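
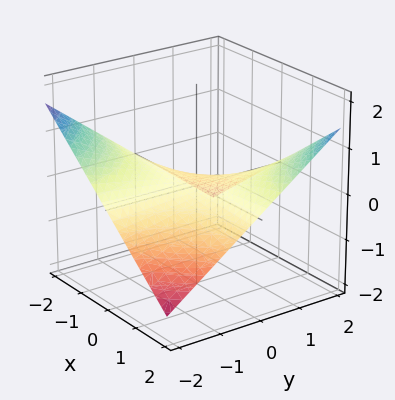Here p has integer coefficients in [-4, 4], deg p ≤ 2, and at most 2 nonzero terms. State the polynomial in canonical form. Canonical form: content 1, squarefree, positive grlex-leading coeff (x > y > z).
(a) The degree is 2 — a saddle surface; a quadric.
(b) From the visible intercepts: one z-axis crossing is at z = 0; every point of the y-axis in the box is on the surface; the visible x-axis segment lies entirely on the surface.
(c) Putting this together gives p.

x*y - 3*z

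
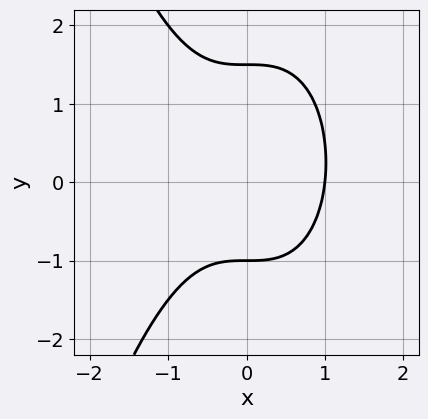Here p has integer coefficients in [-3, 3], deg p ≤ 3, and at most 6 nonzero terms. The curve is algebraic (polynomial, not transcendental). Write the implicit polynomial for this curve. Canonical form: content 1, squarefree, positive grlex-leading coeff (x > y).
1. The degree is 3 — no degree-2 curve has this shape.
2. Observable constraints: it crosses the x-axis at the gridline x = 1; it meets the y-axis at y = -1 (among the integer gridlines).
3. Putting this together gives p.

3*x^3 + 2*y^2 - y - 3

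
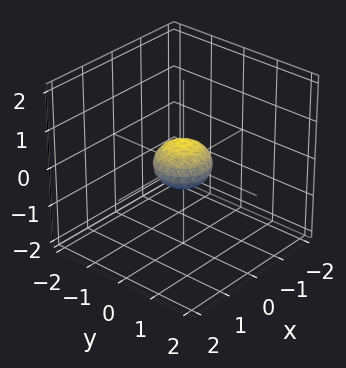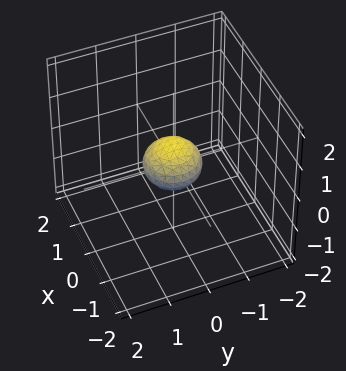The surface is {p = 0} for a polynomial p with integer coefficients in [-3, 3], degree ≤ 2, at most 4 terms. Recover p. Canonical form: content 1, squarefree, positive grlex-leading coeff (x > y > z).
(a) Degree: a closed, bounded, convex surface; a quadric, so deg p = 2.
(b) Symmetry: the z-axis is an axis of rotation, so x and y enter only as x² + y²; it's symmetric under z → −z, forcing even powers of z.
(c) From the visible intercepts: a circular section at z = 0 has radius between 0 and 1.
(d) These observations pin down the coefficients.

2*x^2 + 2*y^2 + 3*z^2 - 1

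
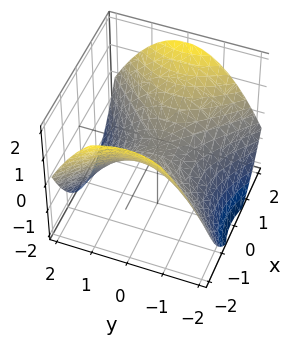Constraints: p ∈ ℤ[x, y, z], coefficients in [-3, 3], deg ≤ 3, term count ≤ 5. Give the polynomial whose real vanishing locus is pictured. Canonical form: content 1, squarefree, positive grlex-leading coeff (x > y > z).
x^2 - y^2 - 2*z

The degree is 2 — a hyperbolic paraboloid; a quadric.
Symmetries: the x ↦ −x reflection is a symmetry, so x appears only in even powers; the y ↦ −y reflection is a symmetry, so y appears only in even powers.
From the visible intercepts: one x-axis crossing is at x = 0; it meets the y-axis at y = 0 (among the integer gridlines); it crosses the z-axis at the gridline z = 0.
Fitting integer coefficients to these (and the overall shape) gives p.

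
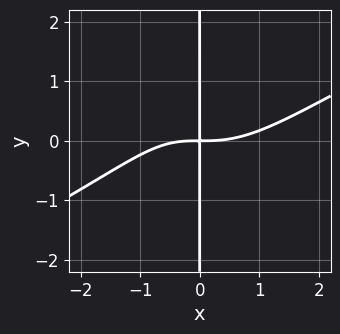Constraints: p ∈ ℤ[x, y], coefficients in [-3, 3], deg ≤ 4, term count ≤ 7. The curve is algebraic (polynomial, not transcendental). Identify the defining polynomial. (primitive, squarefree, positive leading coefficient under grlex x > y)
x^4 - 2*x^3*y - x^2*y + x*y^2 - 3*x*y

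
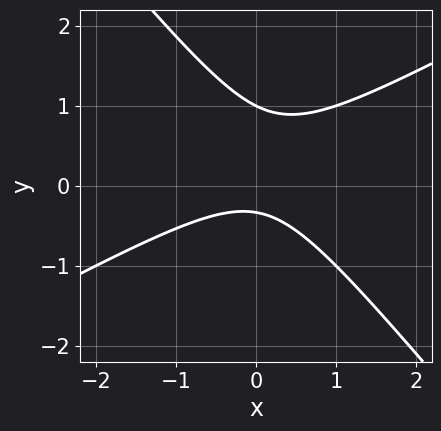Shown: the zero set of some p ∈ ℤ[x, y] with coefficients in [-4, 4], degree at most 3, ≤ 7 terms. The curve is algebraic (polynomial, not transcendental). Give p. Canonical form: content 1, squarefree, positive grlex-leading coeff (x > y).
Degree: no degree-1 curve has this shape, so deg p = 2.
From the visible intercepts: one y-axis crossing is at y = 1; no x-intercept at any integer in the box.
Solving for integer coefficients yields p as stated.

2*x^2 - 2*x*y - 3*y^2 + 2*y + 1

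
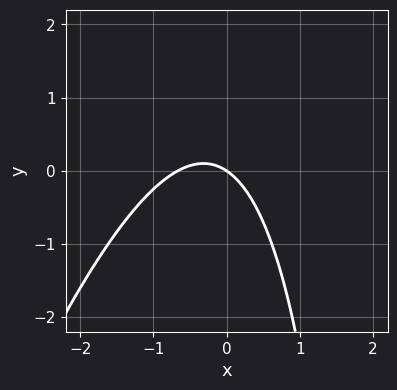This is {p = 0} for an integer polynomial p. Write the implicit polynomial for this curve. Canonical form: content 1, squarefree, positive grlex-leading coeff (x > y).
First, degree: a generic line meets the curve in up to 2 points, so deg p = 2.
Then, observable constraints: it crosses the x-axis at the gridline x = 0; one y-axis crossing is at y = 0.
Finally, putting this together gives p.

3*x^2 - x*y + 2*x + 3*y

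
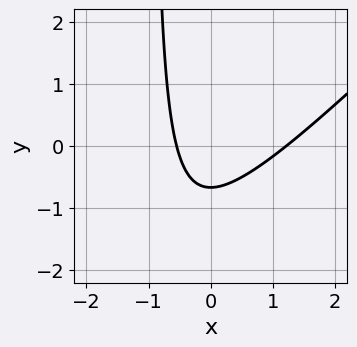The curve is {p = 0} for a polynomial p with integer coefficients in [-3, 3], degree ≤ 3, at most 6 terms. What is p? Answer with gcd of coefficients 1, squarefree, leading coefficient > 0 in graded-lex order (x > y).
1. deg p = 2. A generic line meets the curve in up to 2 points.
2. The integer polynomial consistent with all of this is the stated p.

3*x^2 - 3*x*y - 2*x - 3*y - 2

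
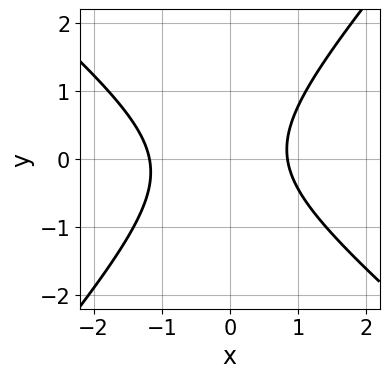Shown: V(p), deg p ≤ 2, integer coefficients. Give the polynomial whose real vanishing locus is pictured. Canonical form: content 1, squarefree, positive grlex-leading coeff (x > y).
3*x^2 + x*y - 3*y^2 + x - 3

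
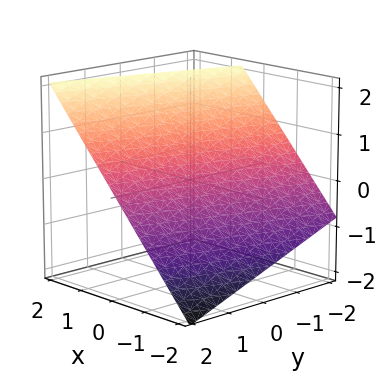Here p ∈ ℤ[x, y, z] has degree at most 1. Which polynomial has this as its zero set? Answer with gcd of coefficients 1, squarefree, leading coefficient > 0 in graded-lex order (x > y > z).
First, degree: the surface is flat (a plane), so deg p = 1.
Next, reading off the gridlines: it meets the y-axis at y = 2 (among the integer gridlines).
Finally, fitting integer coefficients to these (and the overall shape) gives p.

3*x - y - 3*z + 2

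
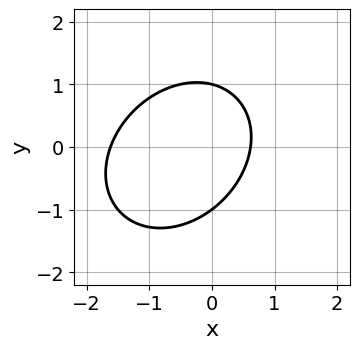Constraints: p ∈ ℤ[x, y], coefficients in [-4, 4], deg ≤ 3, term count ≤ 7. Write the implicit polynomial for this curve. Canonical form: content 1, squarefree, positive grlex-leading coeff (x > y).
1. The degree is 2 — the shape is more complex than any degree-1 curve.
2. Checking where it meets the axes: among the integer gridlines, it crosses the y-axis at y ∈ {-1, 1}.
3. Matching integer coefficients to the picture gives p.

2*x^2 - x*y + 2*y^2 + 2*x - 2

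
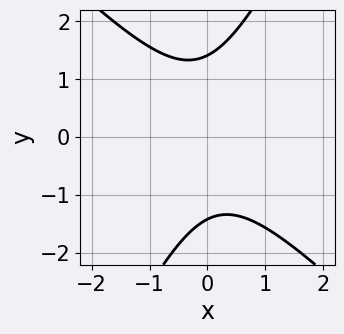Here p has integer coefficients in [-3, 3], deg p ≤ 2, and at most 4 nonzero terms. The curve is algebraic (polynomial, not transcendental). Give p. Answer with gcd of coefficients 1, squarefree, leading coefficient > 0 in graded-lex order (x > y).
2*x^2 + x*y - y^2 + 2

(a) Degree: no degree-1 curve has this shape, so deg p = 2.
(b) Observable constraints: no x-intercept at any integer in the box.
(c) Putting this together gives p.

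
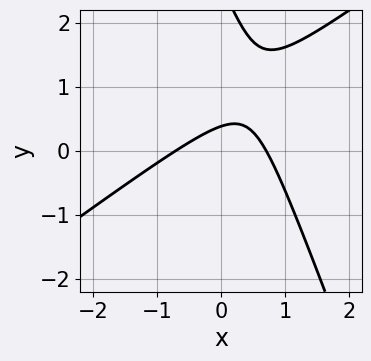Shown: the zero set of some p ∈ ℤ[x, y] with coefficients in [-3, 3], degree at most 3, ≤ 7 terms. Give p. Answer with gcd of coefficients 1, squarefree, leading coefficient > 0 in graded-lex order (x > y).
(a) The degree is 2 — no degree-1 curve has this shape.
(b) Solving for integer coefficients yields p as stated.

2*x^2 - 2*x*y - y^2 + 3*y - 1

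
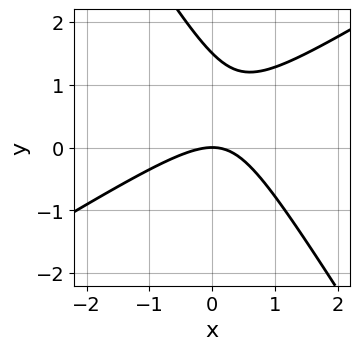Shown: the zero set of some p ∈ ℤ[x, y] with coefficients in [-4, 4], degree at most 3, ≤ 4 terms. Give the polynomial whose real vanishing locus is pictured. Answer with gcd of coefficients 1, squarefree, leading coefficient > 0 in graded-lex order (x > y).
1. Degree: a generic line meets the curve in up to 2 points, so deg p = 2.
2. Against the integer gridlines: one y-axis crossing is at y = 0; one x-axis crossing is at x = 0.
3. The integer polynomial consistent with all of this is the stated p.

2*x^2 - 2*x*y - 2*y^2 + 3*y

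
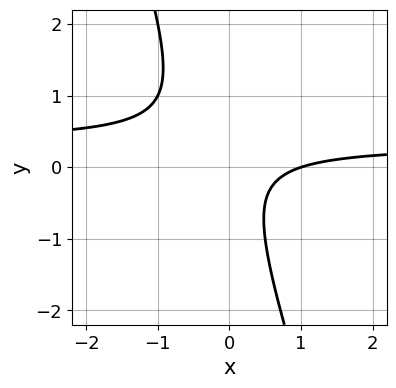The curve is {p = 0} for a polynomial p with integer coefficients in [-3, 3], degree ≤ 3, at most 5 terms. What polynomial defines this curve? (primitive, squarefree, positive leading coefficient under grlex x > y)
deg p = 2. A generic line meets the curve in up to 2 points.
Observable constraints: it crosses the x-axis at the gridline x = 1; it misses every integer gridline on the y-axis.
Solving for integer coefficients yields p as stated.

3*x*y + y^2 - x + 1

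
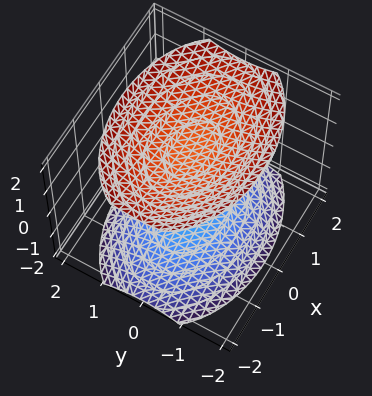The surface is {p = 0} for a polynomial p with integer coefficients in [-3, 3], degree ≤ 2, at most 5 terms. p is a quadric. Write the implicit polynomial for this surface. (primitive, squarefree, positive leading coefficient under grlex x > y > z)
I count 2 distinct pieces. Treating them together as one polynomial.
Degree: two separate bowl-shaped sheets opening away from each other; a quadric, so deg p = 2.
Symmetries: the x ↦ −x reflection is a symmetry, so x appears only in even powers; the y ↦ −y reflection is a symmetry, so y appears only in even powers; it's symmetric under z → −z, forcing even powers of z.
Reading off the gridlines: no x-intercept at any integer in the box; it misses every integer gridline on the y-axis.
Together with the visible shape, these determine p as stated.

x^2 + 2*y^2 - 2*z^2 + 3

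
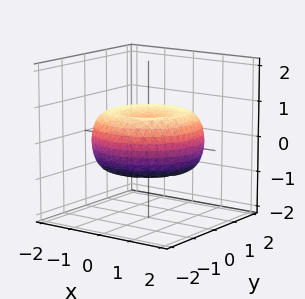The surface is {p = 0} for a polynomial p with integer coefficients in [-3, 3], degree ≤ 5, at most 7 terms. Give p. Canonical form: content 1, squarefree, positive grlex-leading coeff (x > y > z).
First, the degree is 4 — no degree-3 surface has this shape.
Then, symmetries: rotational symmetry about the z-axis ⇒ p depends on x, y only through x² + y².
Then, observable constraints: a circular section at z = 0 has radius between 1 and 2.
Finally, solving for integer coefficients yields p as stated.

x^4 + 2*x^2*y^2 + y^4 - 2*x^2 - 2*y^2 + 3*z^2 - 1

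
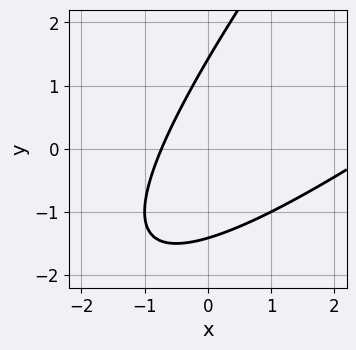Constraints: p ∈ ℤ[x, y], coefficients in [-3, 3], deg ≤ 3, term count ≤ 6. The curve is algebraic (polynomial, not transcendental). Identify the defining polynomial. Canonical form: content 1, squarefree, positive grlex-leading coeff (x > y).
First, the degree is 2 — the shape is more complex than any degree-1 curve.
Finally, the integer polynomial consistent with all of this is the stated p.

x^2 - 2*x*y + y^2 - 2*x - 2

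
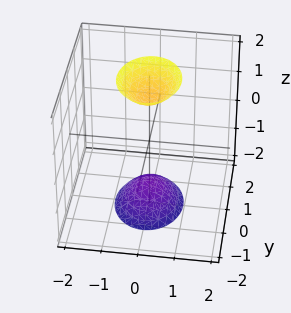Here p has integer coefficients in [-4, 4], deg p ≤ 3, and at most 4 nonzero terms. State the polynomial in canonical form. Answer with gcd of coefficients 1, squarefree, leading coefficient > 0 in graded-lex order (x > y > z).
3*x^2 + 2*y^2 - z^2 + 2

There are 2 components. Treating them together as one polynomial.
Degree: two sheets facing apart; a quadric, so deg p = 2.
Symmetries: the y ↦ −y reflection is a symmetry, so y appears only in even powers; it's symmetric under z → −z, forcing even powers of z; mirror symmetry x ↦ −x ⇒ only even powers of x.
From the visible intercepts: the surface avoids every integer y-axis point in the box; the surface avoids every integer x-axis point in the box.
Matching integer coefficients to the picture gives p.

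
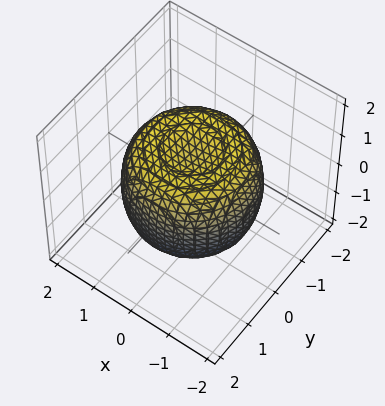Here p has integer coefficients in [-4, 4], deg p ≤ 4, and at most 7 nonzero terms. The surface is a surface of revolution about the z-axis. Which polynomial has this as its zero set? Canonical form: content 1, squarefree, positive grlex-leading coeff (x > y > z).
2*x^4 + 4*x^2*y^2 + 2*y^4 - 3*x^2 - 3*y^2 + 3*z^2 - 3

(a) The degree is 4 — the shape is more complex than any degree-3 surface.
(b) By symmetry, every cross-section ⟂ z is a circle, so x, y appear only via x² + y².
(c) From the visible intercepts: among the integer gridlines, it crosses the z-axis at z ∈ {-1, 1}; a circular section at z = -1 has radius between 1 and 2.
(d) Matching integer coefficients to the picture gives p.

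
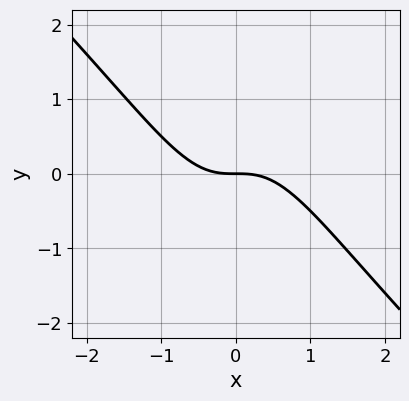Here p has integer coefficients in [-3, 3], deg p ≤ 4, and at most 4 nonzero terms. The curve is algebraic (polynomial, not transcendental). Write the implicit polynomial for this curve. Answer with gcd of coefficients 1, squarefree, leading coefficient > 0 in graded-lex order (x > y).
1. The degree is 3 — the shape is more complex than any degree-2 curve.
2. Reading off the gridlines: one y-axis crossing is at y = 0; it crosses the x-axis at the gridline x = 0.
3. Fitting integer coefficients to these (and the overall shape) gives p.

x^3 + x^2*y + y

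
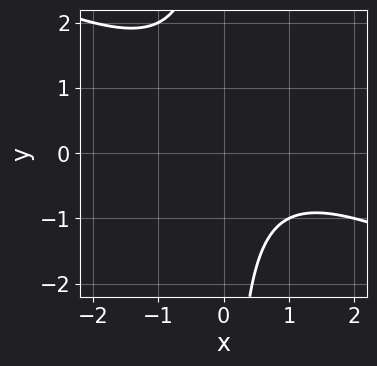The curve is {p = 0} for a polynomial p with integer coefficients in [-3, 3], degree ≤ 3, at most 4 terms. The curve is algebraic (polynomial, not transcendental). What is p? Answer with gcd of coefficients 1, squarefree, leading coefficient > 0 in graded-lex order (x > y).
x^2 + 2*x*y - x + 2

First, deg p = 2. No degree-1 curve has this shape.
Next, reading off the gridlines: no x-intercept at any integer in the box; no y-intercept at any integer in the box.
Finally, putting this together gives p.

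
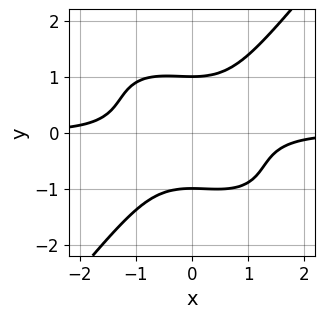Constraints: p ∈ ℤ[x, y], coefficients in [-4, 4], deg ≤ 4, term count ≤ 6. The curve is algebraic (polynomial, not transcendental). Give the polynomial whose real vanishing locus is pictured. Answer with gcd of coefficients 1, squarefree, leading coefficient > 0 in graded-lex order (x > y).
3*x^3*y + 2*x^2*y^2 - 3*y^4 + 3

1. The degree is 4 — the shape is more complex than any degree-3 curve.
2. Reading off the gridlines: it misses every integer gridline on the x-axis; among the integer gridlines, it crosses the y-axis at y ∈ {-1, 1}.
3. Together with the visible shape, these determine p as stated.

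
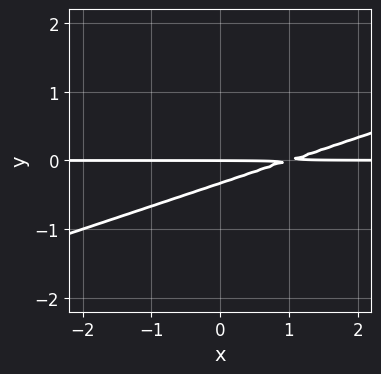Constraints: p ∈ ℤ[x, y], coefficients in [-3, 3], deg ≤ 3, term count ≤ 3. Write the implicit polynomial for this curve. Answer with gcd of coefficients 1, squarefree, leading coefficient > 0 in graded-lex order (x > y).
x*y - 3*y^2 - y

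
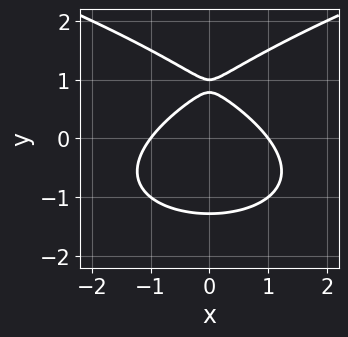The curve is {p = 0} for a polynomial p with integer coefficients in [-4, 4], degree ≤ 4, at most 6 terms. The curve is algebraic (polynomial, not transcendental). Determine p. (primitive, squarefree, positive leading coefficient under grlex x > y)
2*y^3 - 2*x^2 - y^2 - 3*y + 2

(a) Degree: a generic line meets the curve in up to 3 points, so deg p = 3.
(b) Symmetries: it's symmetric under x → −x, forcing even powers of x.
(c) Checking where it meets the axes: it meets the y-axis at y = 1 (among the integer gridlines); the x-axis gridline crossings are at x ∈ {-1, 1}.
(d) Fitting integer coefficients to these (and the overall shape) gives p.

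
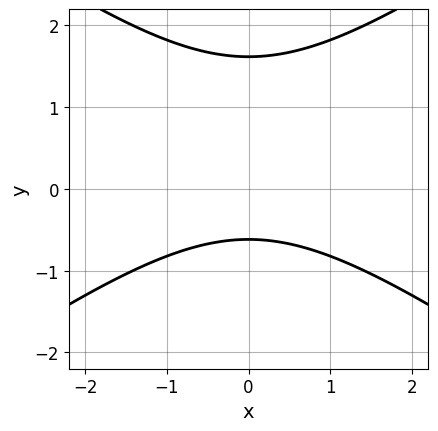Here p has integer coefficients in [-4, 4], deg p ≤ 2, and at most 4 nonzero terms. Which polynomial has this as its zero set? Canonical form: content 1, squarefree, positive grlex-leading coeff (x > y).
deg p = 2.
Symmetries: mirror symmetry x ↦ −x ⇒ only even powers of x.
From the visible intercepts: the curve avoids every integer x-axis point in the box.
The integer polynomial consistent with all of this is the stated p.

x^2 - 2*y^2 + 2*y + 2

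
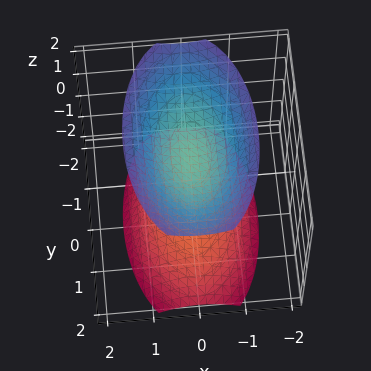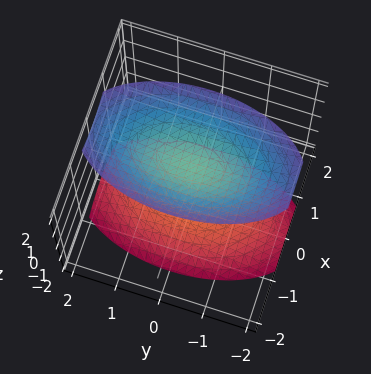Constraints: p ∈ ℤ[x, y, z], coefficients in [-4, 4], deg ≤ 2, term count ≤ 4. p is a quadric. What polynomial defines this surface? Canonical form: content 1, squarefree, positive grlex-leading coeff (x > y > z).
3*x^2 + y^2 - 2*z^2 + 3

First, the picture has 2 separate pieces.
Next, degree: two sheets facing apart; a quadric, so deg p = 2.
Then, symmetries: the x ↦ −x reflection is a symmetry, so x appears only in even powers; mirror symmetry z ↦ −z ⇒ only even powers of z; mirror symmetry y ↦ −y ⇒ only even powers of y.
Then, reading off the gridlines: the surface avoids every integer x-axis point in the box; no y-intercept at any integer in the box.
Finally, putting this together gives p.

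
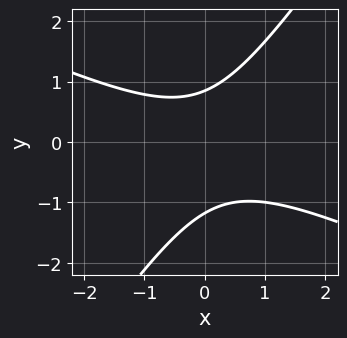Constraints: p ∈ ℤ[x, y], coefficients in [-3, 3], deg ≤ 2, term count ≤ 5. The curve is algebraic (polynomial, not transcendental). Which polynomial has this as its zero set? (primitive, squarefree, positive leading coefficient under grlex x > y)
Degree: the shape is more complex than any degree-1 curve, so deg p = 2.
From the visible intercepts: it misses every integer gridline on the x-axis.
Together with the visible shape, these determine p as stated.

2*x^2 + 3*x*y - 3*y^2 - y + 3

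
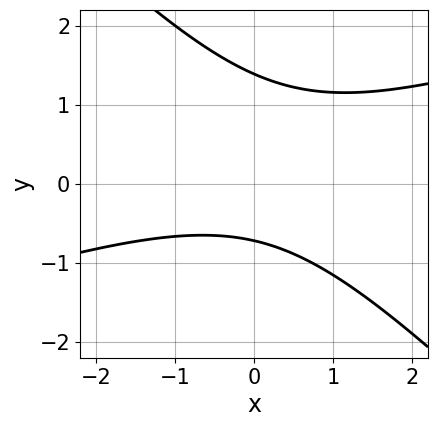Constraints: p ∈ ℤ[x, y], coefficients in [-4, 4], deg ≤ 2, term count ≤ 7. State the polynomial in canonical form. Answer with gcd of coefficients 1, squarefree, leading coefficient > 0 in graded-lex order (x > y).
x^2 - 2*x*y - 3*y^2 + 2*y + 3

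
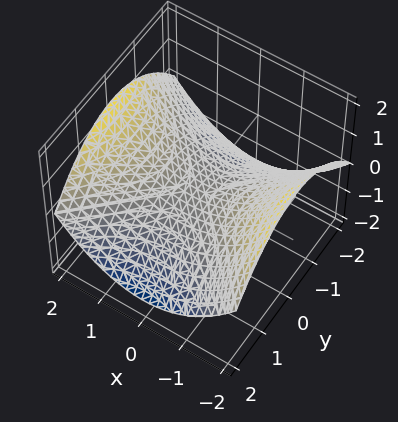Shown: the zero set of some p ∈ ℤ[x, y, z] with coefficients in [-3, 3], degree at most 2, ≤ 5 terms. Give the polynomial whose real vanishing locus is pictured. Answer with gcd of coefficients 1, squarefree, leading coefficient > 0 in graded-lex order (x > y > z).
x^2 - y^2 - 3*z

deg p = 2. A saddle surface; a quadric.
Symmetries: it's symmetric under y → −y, forcing even powers of y; the x ↦ −x reflection is a symmetry, so x appears only in even powers.
Against the integer gridlines: one x-axis crossing is at x = 0; it meets the z-axis at z = 0 (among the integer gridlines).
Putting this together gives p.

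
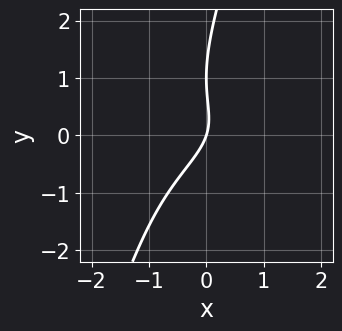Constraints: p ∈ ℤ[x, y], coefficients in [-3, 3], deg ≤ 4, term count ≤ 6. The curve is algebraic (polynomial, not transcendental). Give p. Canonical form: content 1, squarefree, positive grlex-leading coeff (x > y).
Degree: the shape is more complex than any degree-2 curve, so deg p = 3.
Against the integer gridlines: among the integer gridlines, it crosses the y-axis at y ∈ {0, 1}; it meets the x-axis at x = 0 (among the integer gridlines).
Putting this together gives p.

3*x*y^2 - y^3 + 2*y^2 + 3*x - y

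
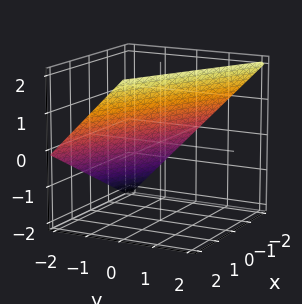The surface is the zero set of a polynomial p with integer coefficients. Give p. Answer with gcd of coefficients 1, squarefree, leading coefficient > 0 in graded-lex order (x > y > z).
The degree is 1 — the surface is flat (a plane).
From the axis intercepts and sections: it crosses the x-axis at the gridline x = -2; it meets the y-axis at y = -1 (among the integer gridlines); it crosses the z-axis at the gridline z = 1.
Matching integer coefficients to the picture gives p.

x + 2*y - 2*z + 2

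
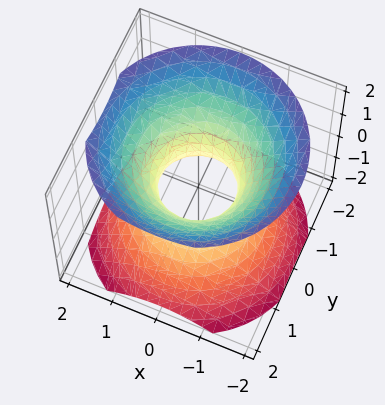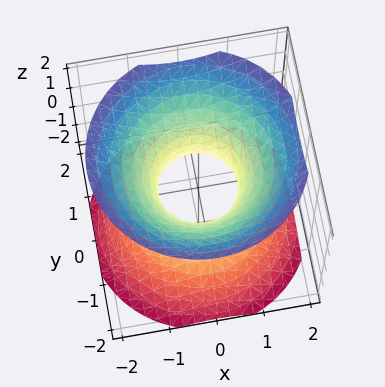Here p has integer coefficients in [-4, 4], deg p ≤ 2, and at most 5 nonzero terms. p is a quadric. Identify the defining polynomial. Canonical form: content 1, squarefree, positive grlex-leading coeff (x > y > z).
1. deg p = 2.
2. Symmetries: rotational symmetry about the z-axis ⇒ p depends on x, y only through x² + y²; the z ↦ −z reflection is a symmetry, so z appears only in even powers.
3. Checking where it meets the axes: a circular section at z = 0 has radius between 0 and 1; the surface avoids every integer z-axis point in the box.
4. Assembling these constraints gives the stated polynomial.

3*x^2 + 3*y^2 - 3*z^2 - 2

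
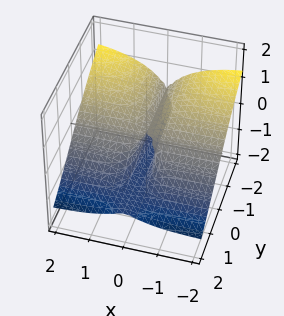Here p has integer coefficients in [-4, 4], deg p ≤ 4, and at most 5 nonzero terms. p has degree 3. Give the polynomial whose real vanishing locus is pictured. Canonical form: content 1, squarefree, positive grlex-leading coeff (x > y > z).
(a) deg p = 3. The shape is more complex than any degree-2 surface.
(b) Checking where it meets the axes: the visible y-axis segment lies entirely on the surface; it crosses the z-axis at the gridline z = -1; every point of the x-axis in the box is on the surface.
(c) Assembling these constraints gives the stated polynomial.

2*x^2*y + 3*x^2*z + z^3 + z^2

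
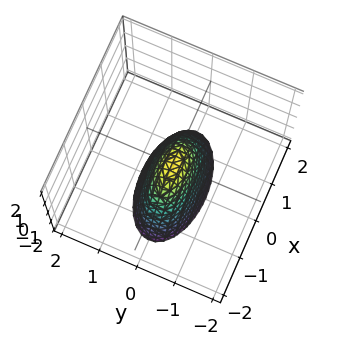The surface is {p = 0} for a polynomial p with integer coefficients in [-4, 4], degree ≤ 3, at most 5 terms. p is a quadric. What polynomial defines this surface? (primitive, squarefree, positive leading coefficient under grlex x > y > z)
deg p = 2. A paraboloid; a quadric.
Symmetries: mirror symmetry x ↦ −x ⇒ only even powers of x; mirror symmetry y ↦ −y ⇒ only even powers of y.
From the visible intercepts: one y-axis crossing is at y = 0; it crosses the x-axis at the gridline x = 0; one z-axis crossing is at z = 0.
Assembling these constraints gives the stated polynomial.

x^2 + 3*y^2 + z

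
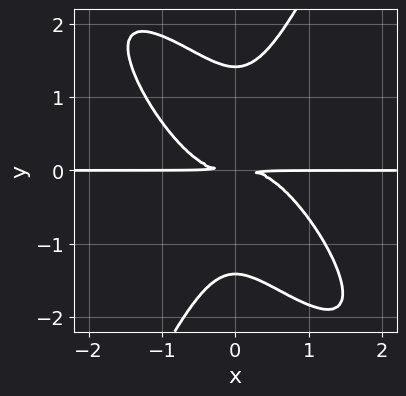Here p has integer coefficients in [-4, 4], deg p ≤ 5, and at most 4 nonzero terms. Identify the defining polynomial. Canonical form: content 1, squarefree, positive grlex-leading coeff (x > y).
1. The degree is 4 — a generic line meets the curve in up to 4 points.
2. Against the integer gridlines: the visible x-axis segment lies entirely on the curve.
3. Putting this together gives p.

3*x^3*y + 3*x^2*y^2 - y^4 + 2*y^2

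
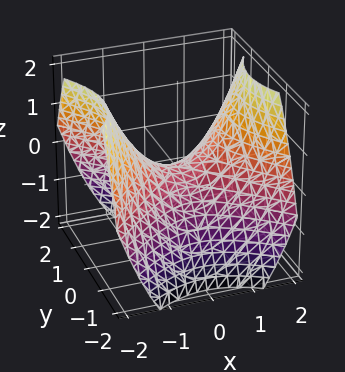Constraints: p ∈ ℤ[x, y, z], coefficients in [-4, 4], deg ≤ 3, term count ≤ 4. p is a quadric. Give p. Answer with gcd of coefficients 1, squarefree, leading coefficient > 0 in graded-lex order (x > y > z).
2*x^2 - 2*y^2 - 3*z

1. The degree is 2 — a hyperbolic paraboloid; a quadric.
2. Symmetries: it's symmetric under x → −x, forcing even powers of x; mirror symmetry y ↦ −y ⇒ only even powers of y.
3. Against the integer gridlines: it crosses the x-axis at the gridline x = 0; it meets the y-axis at y = 0 (among the integer gridlines).
4. Assembling these constraints gives the stated polynomial.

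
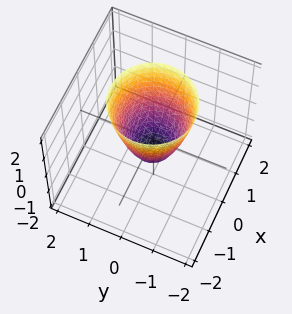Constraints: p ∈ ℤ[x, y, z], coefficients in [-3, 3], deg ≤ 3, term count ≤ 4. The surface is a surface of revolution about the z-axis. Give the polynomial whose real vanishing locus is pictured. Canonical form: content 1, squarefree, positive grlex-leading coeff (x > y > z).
2*x^2 + 2*y^2 - z - 1

(a) The degree is 2 — a generic line meets the surface in up to 2 points.
(b) Symmetries: every cross-section ⟂ z is a circle, so x, y appear only via x² + y².
(c) Reading off the gridlines: a circular section at z = 2 has radius between 1 and 2; one z-axis crossing is at z = -1.
(d) The integer polynomial consistent with all of this is the stated p.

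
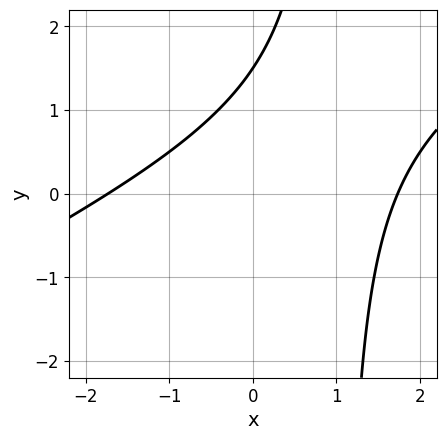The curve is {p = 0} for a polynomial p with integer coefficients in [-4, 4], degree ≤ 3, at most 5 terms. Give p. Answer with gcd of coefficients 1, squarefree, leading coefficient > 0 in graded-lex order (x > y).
x^2 - 2*x*y + 2*y - 3

Degree: no degree-1 curve has this shape, so deg p = 2.
Solving for integer coefficients yields p as stated.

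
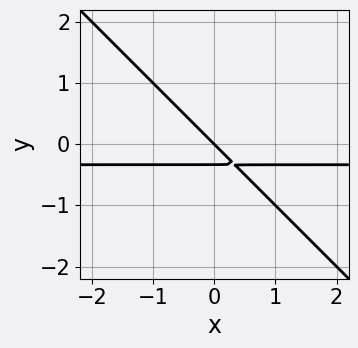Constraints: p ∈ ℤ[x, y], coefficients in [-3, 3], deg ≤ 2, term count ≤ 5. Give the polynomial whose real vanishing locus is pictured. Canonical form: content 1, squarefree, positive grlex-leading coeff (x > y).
3*x*y + 3*y^2 + x + y

1. deg p = 2.
2. From the visible intercepts: one x-axis crossing is at x = 0; it crosses the y-axis at the gridline y = 0.
3. Assembling these constraints gives the stated polynomial.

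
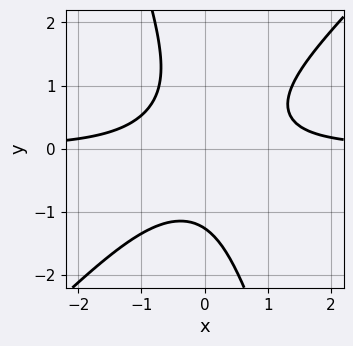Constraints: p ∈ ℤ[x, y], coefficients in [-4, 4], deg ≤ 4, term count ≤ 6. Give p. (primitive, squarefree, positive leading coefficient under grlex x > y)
3*x^2*y - 2*x*y^2 - y^3 - 2

(a) deg p = 3. A generic line meets the curve in up to 3 points.
(b) Checking where it meets the axes: the curve avoids every integer x-axis point in the box.
(c) Together with the visible shape, these determine p as stated.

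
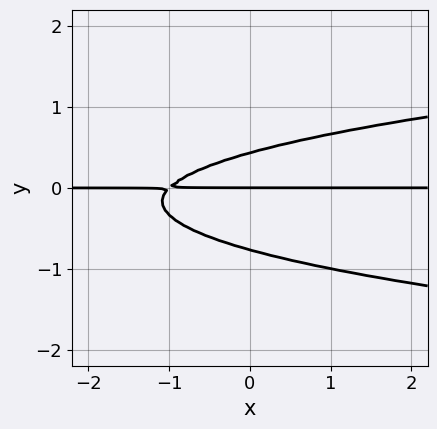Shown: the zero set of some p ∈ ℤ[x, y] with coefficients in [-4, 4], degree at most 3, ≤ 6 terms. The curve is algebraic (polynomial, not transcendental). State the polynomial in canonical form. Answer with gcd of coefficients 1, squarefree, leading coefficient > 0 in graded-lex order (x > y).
Degree: a generic line meets the curve in up to 3 points, so deg p = 3.
From the visible intercepts: it meets the y-axis at y = 0 (among the integer gridlines); the visible x-axis segment lies entirely on the curve.
Fitting integer coefficients to these (and the overall shape) gives p.

3*y^3 - x*y + y^2 - y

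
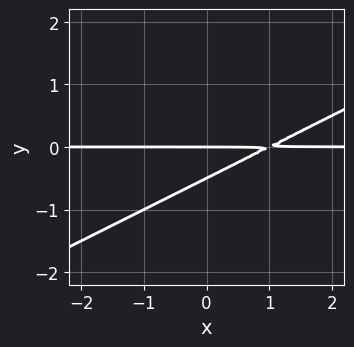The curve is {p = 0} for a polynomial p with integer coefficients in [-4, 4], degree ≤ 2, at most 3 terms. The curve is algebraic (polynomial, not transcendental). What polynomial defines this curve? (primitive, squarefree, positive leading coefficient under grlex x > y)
x*y - 2*y^2 - y

1. The degree is 2 — no degree-1 curve has this shape.
2. Against the integer gridlines: every point of the x-axis in the box is on the curve; one y-axis crossing is at y = 0.
3. These observations pin down the coefficients.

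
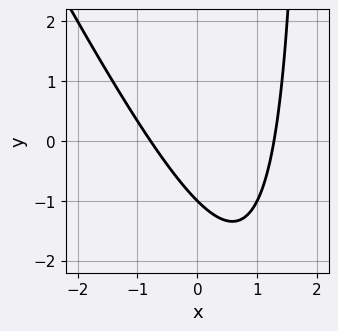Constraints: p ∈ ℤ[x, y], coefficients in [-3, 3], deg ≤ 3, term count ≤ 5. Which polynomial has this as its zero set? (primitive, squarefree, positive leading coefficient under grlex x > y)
1. The degree is 2 — a generic line meets the curve in up to 2 points.
2. From the visible intercepts: it meets the y-axis at y = -1 (among the integer gridlines).
3. Putting this together gives p.

2*x^2 + x*y - x - 2*y - 2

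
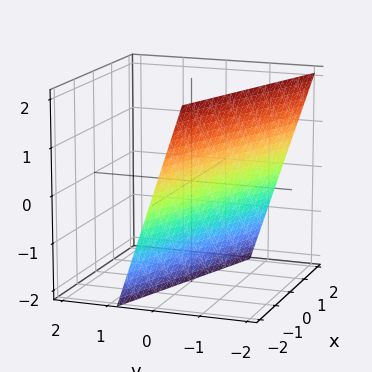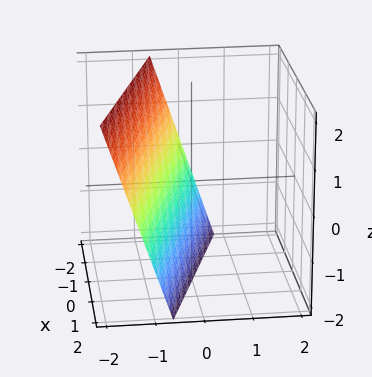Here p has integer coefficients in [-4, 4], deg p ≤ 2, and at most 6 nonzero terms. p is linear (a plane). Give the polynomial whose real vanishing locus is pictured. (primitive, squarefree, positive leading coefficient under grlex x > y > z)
1. Degree: the surface is flat (a plane), so deg p = 1.
2. Against the integer gridlines: it meets the x-axis at x = -2 (among the integer gridlines); it meets the z-axis at z = -2 (among the integer gridlines).
3. Matching integer coefficients to the picture gives p.

x + 3*y + z + 2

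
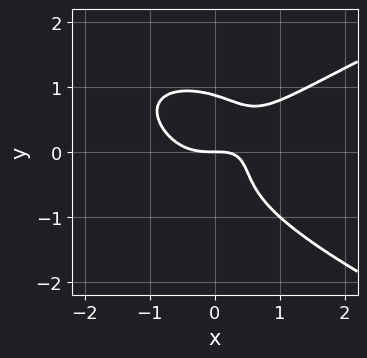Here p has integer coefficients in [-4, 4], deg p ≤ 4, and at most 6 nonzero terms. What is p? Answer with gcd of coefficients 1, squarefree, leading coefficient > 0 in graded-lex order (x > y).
(a) deg p = 4.
(b) From the axis intercepts and sections: it meets the x-axis at x = 0 (among the integer gridlines); it meets the y-axis at y = 0 (among the integer gridlines).
(c) Together with the visible shape, these determine p as stated.

3*y^4 - 2*x^3 + x^2*y + 2*x*y - 2*y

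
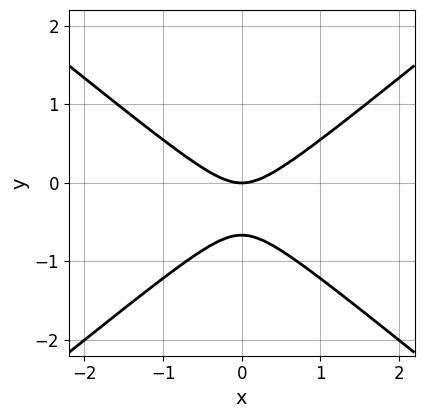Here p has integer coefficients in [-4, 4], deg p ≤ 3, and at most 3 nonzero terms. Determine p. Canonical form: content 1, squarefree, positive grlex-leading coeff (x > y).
The degree is 2 — the shape is more complex than any degree-1 curve.
Symmetries: the x ↦ −x reflection is a symmetry, so x appears only in even powers.
Reading off the gridlines: it meets the y-axis at y = 0 (among the integer gridlines); it meets the x-axis at x = 0 (among the integer gridlines).
The integer polynomial consistent with all of this is the stated p.

2*x^2 - 3*y^2 - 2*y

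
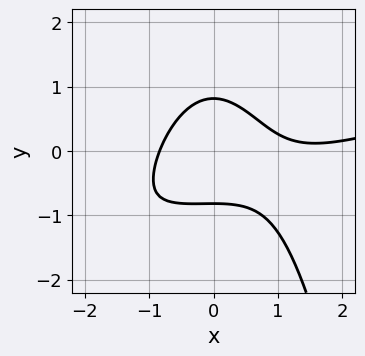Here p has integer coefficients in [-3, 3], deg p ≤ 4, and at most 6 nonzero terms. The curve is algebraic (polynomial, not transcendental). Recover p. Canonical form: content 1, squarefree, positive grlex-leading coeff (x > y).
x^3 - 3*x^2*y - 2*x^2 - 3*y^2 + 2

deg p = 3.
Solving for integer coefficients yields p as stated.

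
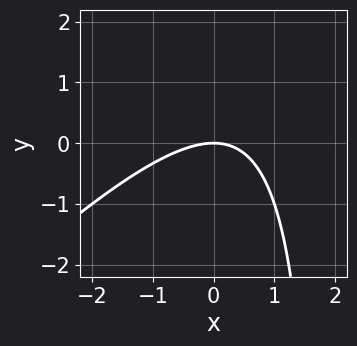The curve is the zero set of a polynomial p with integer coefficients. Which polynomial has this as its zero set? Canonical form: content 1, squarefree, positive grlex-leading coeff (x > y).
x^2 - x*y + 2*y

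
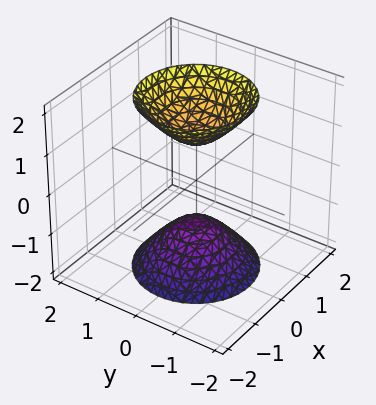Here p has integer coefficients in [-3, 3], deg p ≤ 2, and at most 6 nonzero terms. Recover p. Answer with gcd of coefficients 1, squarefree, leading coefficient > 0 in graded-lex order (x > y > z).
2*x^2 + 2*y^2 - z^2 + 1

1. There are 2 components. They look like related sheets of one shape, so recover p as a whole.
2. Degree: the shape is more complex than any degree-1 surface, so deg p = 2.
3. By symmetry, the z-axis is an axis of rotation, so x and y enter only as x² + y².
4. From the axis intercepts and sections: a circular section at z = 2 has radius between 1 and 2; the z-axis gridline crossings are at z ∈ {-1, 1}; the surface avoids every integer y-axis point in the box; it misses every integer gridline on the x-axis.
5. Putting this together gives p.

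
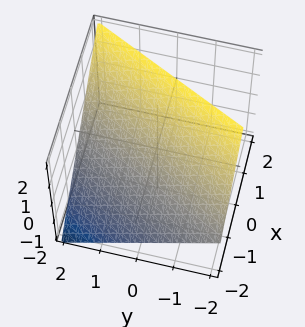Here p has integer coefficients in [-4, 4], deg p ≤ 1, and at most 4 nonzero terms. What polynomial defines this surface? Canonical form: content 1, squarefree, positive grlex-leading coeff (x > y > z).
2*x - y - 2*z + 2

1. deg p = 1.
2. From the visible intercepts: it crosses the z-axis at the gridline z = 1; it crosses the x-axis at the gridline x = -1.
3. Assembling these constraints gives the stated polynomial.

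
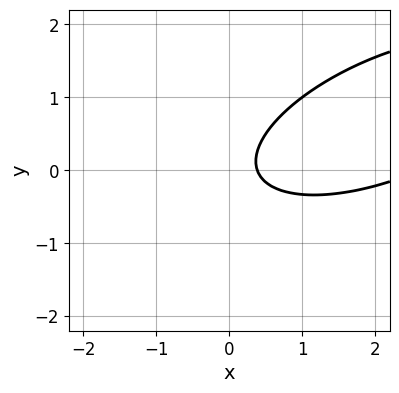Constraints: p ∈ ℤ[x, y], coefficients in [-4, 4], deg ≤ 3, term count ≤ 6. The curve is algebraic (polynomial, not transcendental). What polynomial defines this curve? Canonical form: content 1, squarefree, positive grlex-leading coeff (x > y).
x^2 - 2*x*y + 3*y^2 - 3*x + 1

1. Degree: no degree-1 curve has this shape, so deg p = 2.
2. From the axis intercepts and sections: no y-intercept at any integer in the box.
3. Fitting integer coefficients to these (and the overall shape) gives p.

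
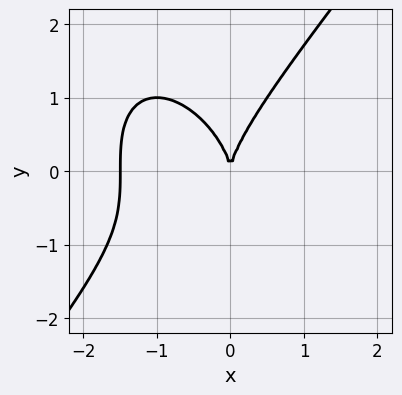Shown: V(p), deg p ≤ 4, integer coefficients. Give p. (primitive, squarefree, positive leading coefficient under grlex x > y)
Degree: the shape is more complex than any degree-2 curve, so deg p = 3.
From the axis intercepts and sections: it crosses the x-axis at the gridline x = 0; one y-axis crossing is at y = 0.
Putting this together gives p.

2*x^3 - y^3 + 3*x^2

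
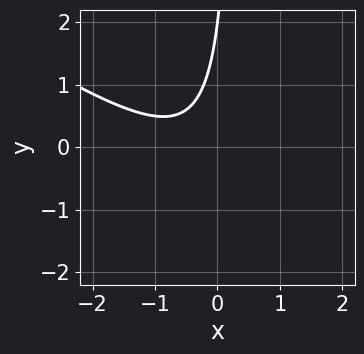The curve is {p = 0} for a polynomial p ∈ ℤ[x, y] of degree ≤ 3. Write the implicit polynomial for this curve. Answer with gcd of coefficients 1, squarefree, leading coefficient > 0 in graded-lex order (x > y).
First, degree: the shape is more complex than any degree-1 curve, so deg p = 2.
Next, checking where it meets the axes: the curve avoids every integer x-axis point in the box; it crosses the y-axis at the gridline y = 2.
Finally, fitting integer coefficients to these (and the overall shape) gives p.

2*x^2 + 3*x*y + 2*x - y + 2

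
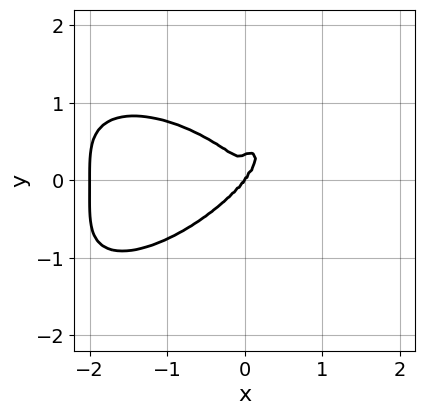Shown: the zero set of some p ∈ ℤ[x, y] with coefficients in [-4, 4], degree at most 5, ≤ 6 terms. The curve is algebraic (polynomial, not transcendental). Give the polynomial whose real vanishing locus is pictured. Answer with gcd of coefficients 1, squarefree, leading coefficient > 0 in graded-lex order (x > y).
x^4 - x*y^3 + 3*y^4 + 2*x^3 - y^3

First, deg p = 4.
Next, from the visible intercepts: it meets the y-axis at y = 0 (among the integer gridlines); the x-axis gridline crossings are at x ∈ {-2, 0}.
Finally, assembling these constraints gives the stated polynomial.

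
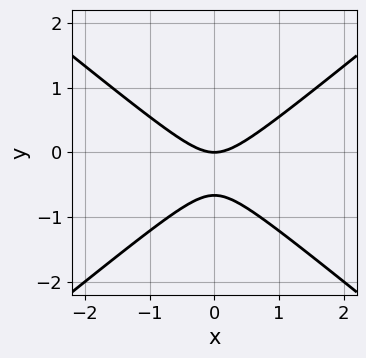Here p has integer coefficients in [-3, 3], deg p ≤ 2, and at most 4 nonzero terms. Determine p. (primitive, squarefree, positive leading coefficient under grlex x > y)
First, the degree is 2 — the shape is more complex than any degree-1 curve.
Then, symmetries: the x ↦ −x reflection is a symmetry, so x appears only in even powers.
Then, against the integer gridlines: it meets the y-axis at y = 0 (among the integer gridlines); one x-axis crossing is at x = 0.
Finally, fitting integer coefficients to these (and the overall shape) gives p.

2*x^2 - 3*y^2 - 2*y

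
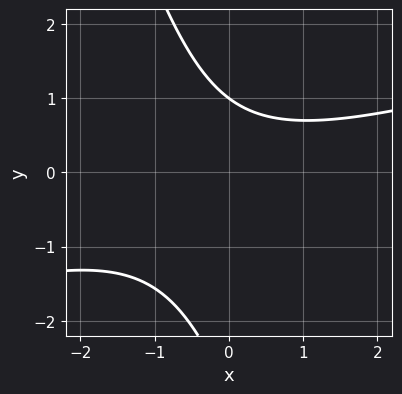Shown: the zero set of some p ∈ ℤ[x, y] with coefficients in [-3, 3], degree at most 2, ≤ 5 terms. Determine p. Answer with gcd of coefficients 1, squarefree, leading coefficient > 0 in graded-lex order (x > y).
x^2 - 3*x*y - y^2 - 2*y + 3

1. Degree: the shape is more complex than any degree-1 curve, so deg p = 2.
2. From the axis intercepts and sections: it meets the y-axis at y = 1 (among the integer gridlines); the curve avoids every integer x-axis point in the box.
3. The integer polynomial consistent with all of this is the stated p.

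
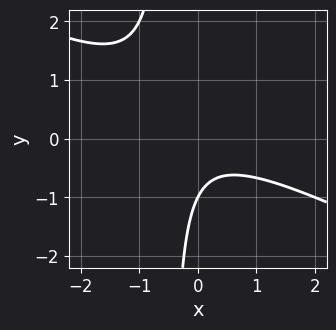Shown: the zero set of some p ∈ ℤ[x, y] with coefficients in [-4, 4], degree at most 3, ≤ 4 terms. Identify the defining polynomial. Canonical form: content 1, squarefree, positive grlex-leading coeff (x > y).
x^2 + 2*x*y + y + 1

First, deg p = 2. The shape is more complex than any degree-1 curve.
Next, against the integer gridlines: it meets the y-axis at y = -1 (among the integer gridlines); it misses every integer gridline on the x-axis.
Finally, these observations pin down the coefficients.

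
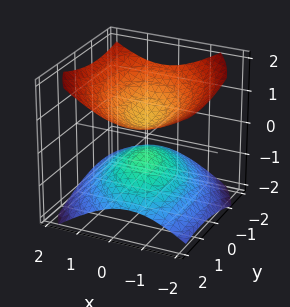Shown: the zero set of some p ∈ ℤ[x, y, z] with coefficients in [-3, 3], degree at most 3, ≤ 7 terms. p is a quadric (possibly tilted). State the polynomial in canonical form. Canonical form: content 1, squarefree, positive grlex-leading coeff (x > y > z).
The picture has 2 separate pieces.
deg p = 2.
Observable constraints: it misses every integer gridline on the y-axis; it misses every integer gridline on the x-axis.
Solving for integer coefficients yields p as stated.

2*x^2 + x*y + y^2 - 3*z^2 + 1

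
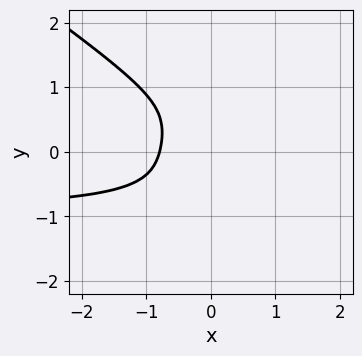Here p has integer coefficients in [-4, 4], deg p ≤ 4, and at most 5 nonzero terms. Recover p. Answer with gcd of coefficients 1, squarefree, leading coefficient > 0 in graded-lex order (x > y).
2*x^3*y + 2*x^2*y^2 + 2*y^4 + 2*x^3 + 1

Degree: a generic line meets the curve in up to 4 points, so deg p = 4.
Observable constraints: it misses every integer gridline on the y-axis.
Solving for integer coefficients yields p as stated.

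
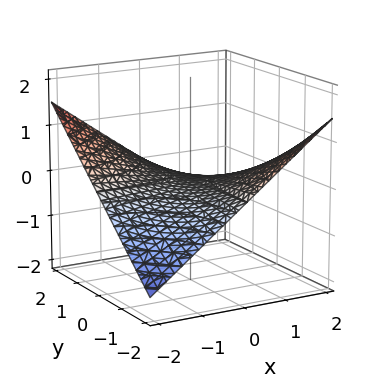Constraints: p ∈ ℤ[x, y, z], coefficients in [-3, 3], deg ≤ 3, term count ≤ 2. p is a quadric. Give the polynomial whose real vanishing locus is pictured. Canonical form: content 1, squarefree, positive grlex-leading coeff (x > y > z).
x*y + 3*z

First, degree: a saddle surface; a quadric, so deg p = 2.
Next, reading off the gridlines: every point of the y-axis in the box is on the surface; one z-axis crossing is at z = 0; every point of the x-axis in the box is on the surface.
Finally, fitting integer coefficients to these (and the overall shape) gives p.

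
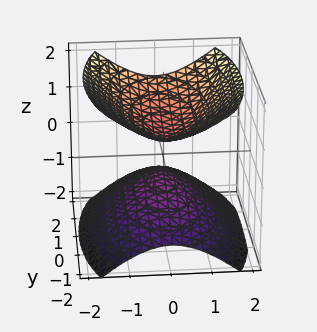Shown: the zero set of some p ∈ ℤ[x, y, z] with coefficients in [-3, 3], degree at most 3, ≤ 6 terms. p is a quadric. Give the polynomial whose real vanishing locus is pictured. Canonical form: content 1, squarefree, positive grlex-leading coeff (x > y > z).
First, there are 2 components.
Then, deg p = 2.
Then, symmetries: it's symmetric under z → −z, forcing even powers of z; it's symmetric under y → −y, forcing even powers of y; the x ↦ −x reflection is a symmetry, so x appears only in even powers.
Then, against the integer gridlines: the surface avoids every integer y-axis point in the box; no x-intercept at any integer in the box.
Finally, the integer polynomial consistent with all of this is the stated p.

3*x^2 + y^2 - 3*z^2 + 1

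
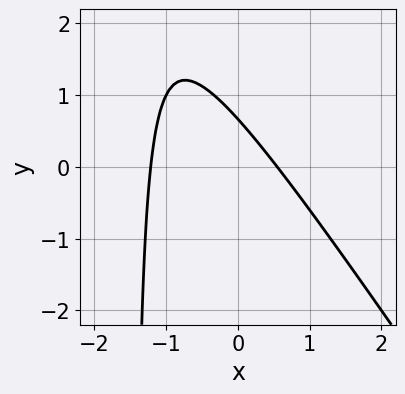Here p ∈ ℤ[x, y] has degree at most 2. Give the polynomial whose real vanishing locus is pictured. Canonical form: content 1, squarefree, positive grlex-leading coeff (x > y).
3*x^2 + 2*x*y + 2*x + 3*y - 2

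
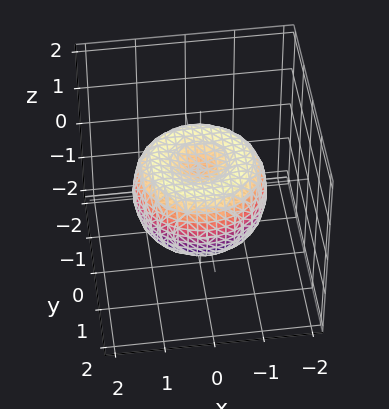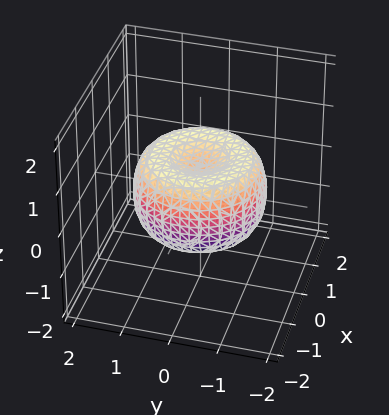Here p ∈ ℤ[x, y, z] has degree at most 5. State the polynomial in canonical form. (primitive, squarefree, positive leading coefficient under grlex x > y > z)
2*x^4 + 4*x^2*y^2 + 2*y^4 - 3*x^2 - 3*y^2 + 3*z^2 - 1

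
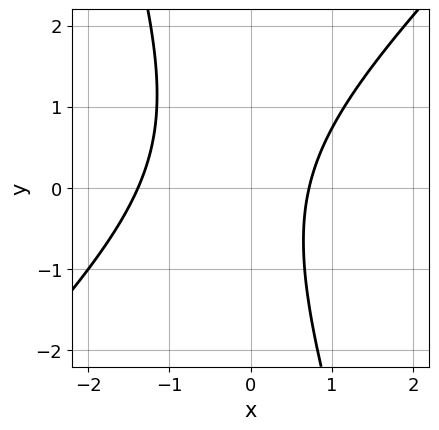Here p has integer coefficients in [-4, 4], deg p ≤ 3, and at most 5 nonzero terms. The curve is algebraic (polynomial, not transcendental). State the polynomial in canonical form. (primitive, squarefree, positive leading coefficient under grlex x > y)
The degree is 2 — the shape is more complex than any degree-1 curve.
From the axis intercepts and sections: no y-intercept at any integer in the box.
Fitting integer coefficients to these (and the overall shape) gives p.

3*x^2 - 2*x*y - y^2 + 2*x - 3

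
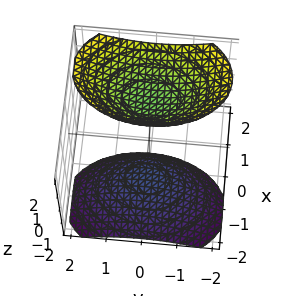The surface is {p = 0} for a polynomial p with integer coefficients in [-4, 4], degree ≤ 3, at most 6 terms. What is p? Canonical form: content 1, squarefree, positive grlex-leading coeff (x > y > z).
1. I count 2 distinct pieces. Treating them together as one polynomial.
2. The degree is 2 — a generic line meets the surface in up to 2 points.
3. Reading off the gridlines: it misses every integer gridline on the y-axis; it misses every integer gridline on the x-axis.
4. Solving for integer coefficients yields p as stated.

2*x^2 - 2*x*z + y^2 - z^2 + 2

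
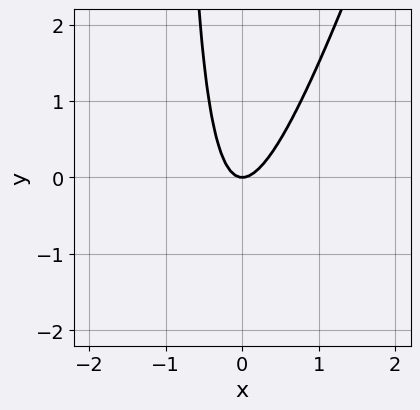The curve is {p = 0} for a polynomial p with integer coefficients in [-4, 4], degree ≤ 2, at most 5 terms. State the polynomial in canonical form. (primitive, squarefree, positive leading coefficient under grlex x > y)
(a) deg p = 2. A generic line meets the curve in up to 2 points.
(b) Against the integer gridlines: it crosses the y-axis at the gridline y = 0; it meets the x-axis at x = 0 (among the integer gridlines).
(c) Fitting integer coefficients to these (and the overall shape) gives p.

3*x^2 - x*y - y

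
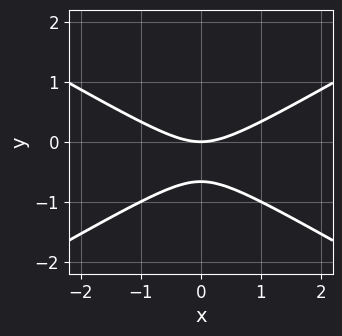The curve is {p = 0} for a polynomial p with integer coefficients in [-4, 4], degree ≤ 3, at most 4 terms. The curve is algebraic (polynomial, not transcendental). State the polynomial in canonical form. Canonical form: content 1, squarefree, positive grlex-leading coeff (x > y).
x^2 - 3*y^2 - 2*y

(a) deg p = 2.
(b) Symmetries: it's symmetric under x → −x, forcing even powers of x.
(c) Checking where it meets the axes: it crosses the x-axis at the gridline x = 0; it crosses the y-axis at the gridline y = 0.
(d) Assembling these constraints gives the stated polynomial.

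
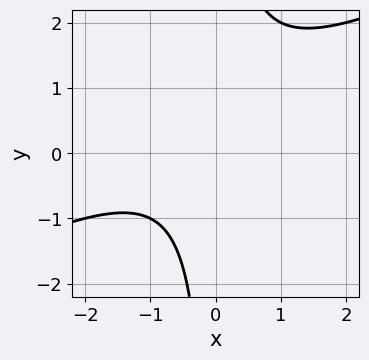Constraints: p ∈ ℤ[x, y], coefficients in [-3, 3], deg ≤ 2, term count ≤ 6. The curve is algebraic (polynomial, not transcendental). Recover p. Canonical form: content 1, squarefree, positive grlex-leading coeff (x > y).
x^2 - 2*x*y + x + 2

First, the degree is 2 — the shape is more complex than any degree-1 curve.
Then, checking where it meets the axes: no y-intercept at any integer in the box; the curve avoids every integer x-axis point in the box.
Finally, together with the visible shape, these determine p as stated.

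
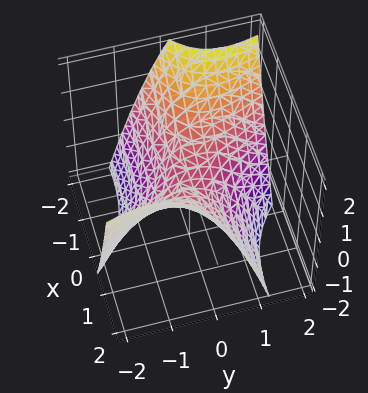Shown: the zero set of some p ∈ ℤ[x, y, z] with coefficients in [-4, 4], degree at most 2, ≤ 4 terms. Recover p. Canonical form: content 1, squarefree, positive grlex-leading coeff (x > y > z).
x^2 - 3*x*y - 2*y^2 - 3*z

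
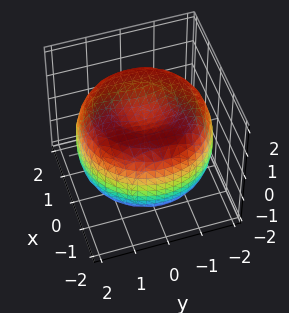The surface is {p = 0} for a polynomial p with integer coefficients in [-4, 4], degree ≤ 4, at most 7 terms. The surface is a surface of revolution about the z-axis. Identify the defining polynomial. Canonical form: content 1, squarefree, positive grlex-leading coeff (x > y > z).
x^4 + 2*x^2*y^2 + y^4 - 3*x^2 - 3*y^2 + 3*z^2 - 3

(a) deg p = 4. A generic line meets the surface in up to 4 points.
(b) Symmetries: rotational symmetry about the z-axis ⇒ p depends on x, y only through x² + y².
(c) Against the integer gridlines: the z-axis gridline crossings are at z ∈ {-1, 1}; a circular section at z = 0 has radius between 1 and 2.
(d) Matching integer coefficients to the picture gives p.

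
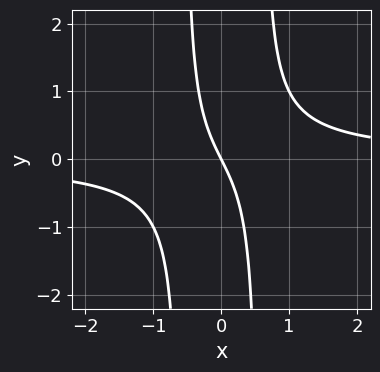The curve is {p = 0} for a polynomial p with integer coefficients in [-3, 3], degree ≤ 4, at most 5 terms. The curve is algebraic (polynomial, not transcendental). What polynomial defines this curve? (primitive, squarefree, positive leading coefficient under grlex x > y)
1. deg p = 3. No degree-2 curve has this shape.
2. Observable constraints: it crosses the y-axis at the gridline y = 0; it crosses the x-axis at the gridline x = 0.
3. Solving for integer coefficients yields p as stated.

3*x^2*y - 2*x - y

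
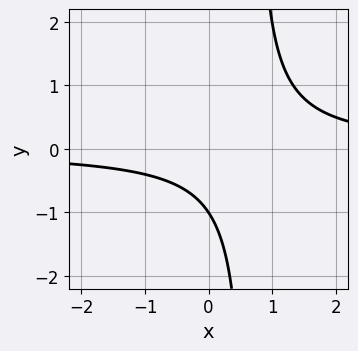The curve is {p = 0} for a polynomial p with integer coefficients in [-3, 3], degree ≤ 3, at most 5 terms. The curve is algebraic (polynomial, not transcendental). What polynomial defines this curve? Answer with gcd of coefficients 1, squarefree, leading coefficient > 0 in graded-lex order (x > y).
3*x*y - 2*y - 2

First, the degree is 2 — no degree-1 curve has this shape.
Then, against the integer gridlines: the curve avoids every integer x-axis point in the box; one y-axis crossing is at y = -1.
Finally, assembling these constraints gives the stated polynomial.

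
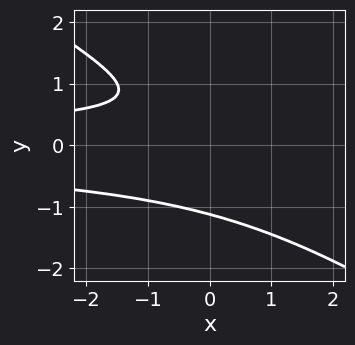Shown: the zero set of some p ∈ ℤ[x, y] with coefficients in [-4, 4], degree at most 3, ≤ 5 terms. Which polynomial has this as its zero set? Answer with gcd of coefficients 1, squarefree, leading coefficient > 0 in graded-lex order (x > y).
2*x*y^2 + 3*y^3 - 2*y + 2

1. The degree is 3 — no degree-2 curve has this shape.
2. Checking where it meets the axes: the curve avoids every integer x-axis point in the box.
3. Together with the visible shape, these determine p as stated.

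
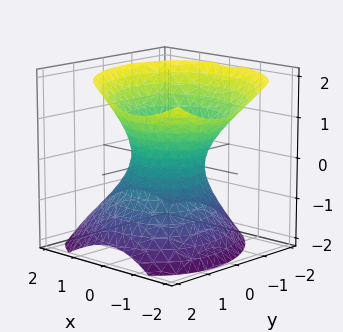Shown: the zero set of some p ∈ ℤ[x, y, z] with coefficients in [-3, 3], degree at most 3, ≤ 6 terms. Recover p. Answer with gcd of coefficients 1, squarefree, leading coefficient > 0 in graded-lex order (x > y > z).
2*x^2 + x*y + x*z + 2*y^2 - 2*z^2 - 2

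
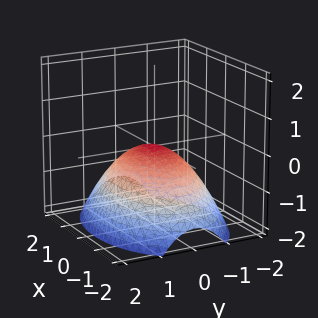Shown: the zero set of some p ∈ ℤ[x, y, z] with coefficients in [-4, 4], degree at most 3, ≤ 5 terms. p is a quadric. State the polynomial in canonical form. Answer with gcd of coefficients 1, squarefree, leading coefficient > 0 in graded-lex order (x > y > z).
deg p = 2. A single bowl opening along one axis; a quadric.
Symmetries: it's symmetric under y → −y, forcing even powers of y; mirror symmetry x ↦ −x ⇒ only even powers of x.
Reading off the gridlines: it crosses the y-axis at the gridline y = 0; it crosses the z-axis at the gridline z = 0; it meets the x-axis at x = 0 (among the integer gridlines).
Solving for integer coefficients yields p as stated.

x^2 + 2*y^2 + 3*z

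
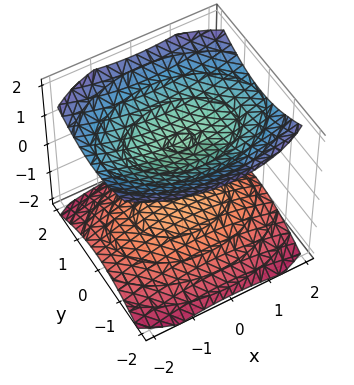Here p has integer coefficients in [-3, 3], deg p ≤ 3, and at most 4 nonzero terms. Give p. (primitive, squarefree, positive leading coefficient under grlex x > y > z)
x^2 + 2*y^2 - 3*z^2 + 3

First, the picture has 2 separate pieces.
Then, deg p = 2.
Next, symmetries: the y ↦ −y reflection is a symmetry, so y appears only in even powers; it's symmetric under x → −x, forcing even powers of x; mirror symmetry z ↦ −z ⇒ only even powers of z.
Then, checking where it meets the axes: it misses every integer gridline on the x-axis; the surface avoids every integer y-axis point in the box.
Finally, putting this together gives p.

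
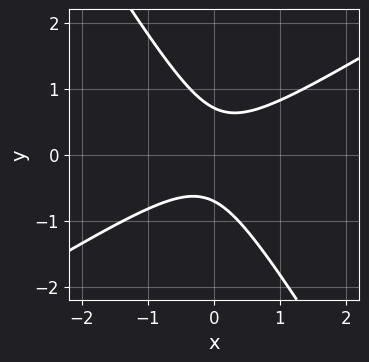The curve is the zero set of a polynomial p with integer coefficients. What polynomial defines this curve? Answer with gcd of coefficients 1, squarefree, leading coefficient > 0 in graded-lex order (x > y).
The degree is 2 — no degree-1 curve has this shape.
Reading off the gridlines: the curve avoids every integer x-axis point in the box.
Solving for integer coefficients yields p as stated.

2*x^2 - 2*x*y - 2*y^2 + 1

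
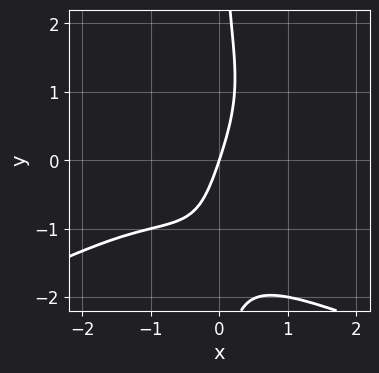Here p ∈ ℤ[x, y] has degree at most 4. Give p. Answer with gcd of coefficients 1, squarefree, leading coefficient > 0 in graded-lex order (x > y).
x*y^3 + x^3 + 2*x^2 + 3*x - y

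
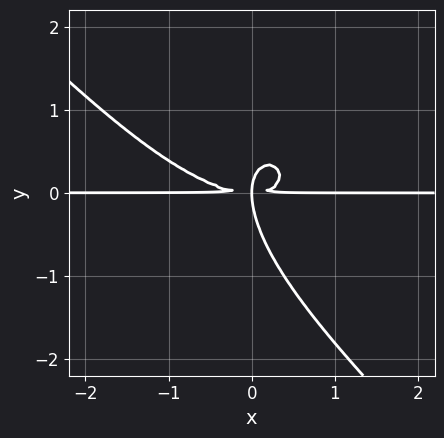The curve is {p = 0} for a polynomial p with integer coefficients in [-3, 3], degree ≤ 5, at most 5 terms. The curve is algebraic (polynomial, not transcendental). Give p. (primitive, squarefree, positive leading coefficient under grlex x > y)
2*x^3*y + 3*x^2*y^2 + 3*x*y^3 + 2*y^4 - 3*x*y^2

1. deg p = 4. The shape is more complex than any degree-3 curve.
2. Against the integer gridlines: every point of the x-axis in the box is on the curve.
3. Matching integer coefficients to the picture gives p.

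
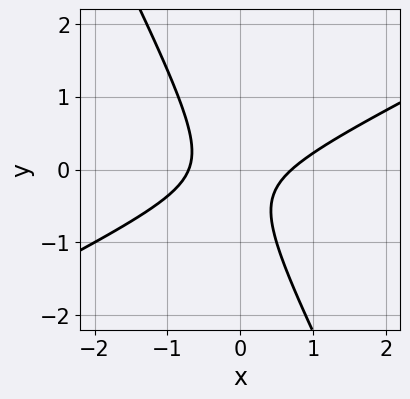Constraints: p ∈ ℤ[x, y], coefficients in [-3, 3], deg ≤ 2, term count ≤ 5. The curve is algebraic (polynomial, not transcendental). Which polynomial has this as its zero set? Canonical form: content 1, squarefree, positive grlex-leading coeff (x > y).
2*x^2 - 3*x*y - 2*y^2 - y - 1

(a) deg p = 2.
(b) Against the integer gridlines: it misses every integer gridline on the y-axis.
(c) Assembling these constraints gives the stated polynomial.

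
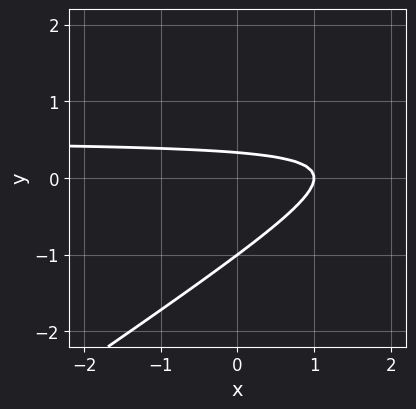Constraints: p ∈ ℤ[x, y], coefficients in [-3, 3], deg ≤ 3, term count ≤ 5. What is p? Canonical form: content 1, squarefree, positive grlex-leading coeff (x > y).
2*x*y - 3*y^2 - x - 2*y + 1

Degree: a generic line meets the curve in up to 2 points, so deg p = 2.
Observable constraints: it crosses the y-axis at the gridline y = -1; it meets the x-axis at x = 1 (among the integer gridlines).
Matching integer coefficients to the picture gives p.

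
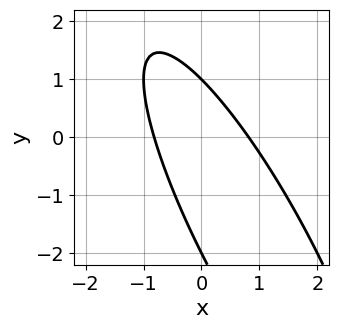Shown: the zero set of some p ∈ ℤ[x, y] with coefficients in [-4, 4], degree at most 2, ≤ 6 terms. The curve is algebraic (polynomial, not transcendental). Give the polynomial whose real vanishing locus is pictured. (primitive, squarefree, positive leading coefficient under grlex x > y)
3*x^2 + 3*x*y + y^2 + y - 2

(a) Degree: the shape is more complex than any degree-1 curve, so deg p = 2.
(b) Reading off the gridlines: the y-axis gridline crossings are at y ∈ {-2, 1}.
(c) Fitting integer coefficients to these (and the overall shape) gives p.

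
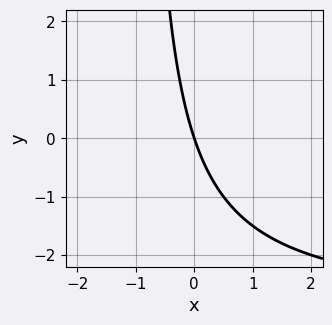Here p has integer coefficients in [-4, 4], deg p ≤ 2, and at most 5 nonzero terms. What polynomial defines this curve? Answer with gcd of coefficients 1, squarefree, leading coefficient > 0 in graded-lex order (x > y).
x*y + 3*x + y

The degree is 2 — no degree-1 curve has this shape.
Against the integer gridlines: it meets the x-axis at x = 0 (among the integer gridlines); it crosses the y-axis at the gridline y = 0.
Matching integer coefficients to the picture gives p.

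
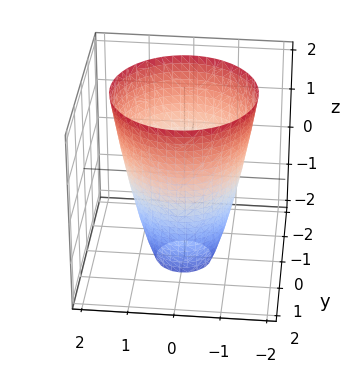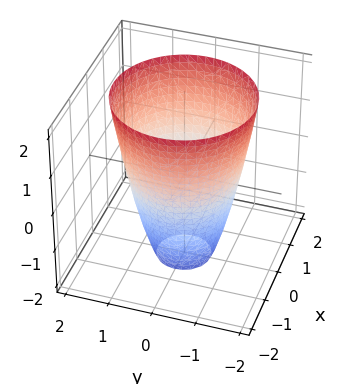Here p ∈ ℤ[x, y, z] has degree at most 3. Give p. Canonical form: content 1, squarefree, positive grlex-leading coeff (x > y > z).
Degree: a generic line meets the surface in up to 2 points, so deg p = 2.
By symmetry, the surface is invariant under rotation about z: p = q(x² + y², z).
Checking where it meets the axes: a circular section at z = -2 has radius between 0 and 1; no z-intercept at any integer in the box.
Together with the visible shape, these determine p as stated.

2*x^2 + 2*y^2 - z - 3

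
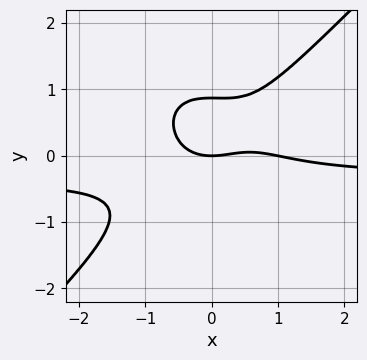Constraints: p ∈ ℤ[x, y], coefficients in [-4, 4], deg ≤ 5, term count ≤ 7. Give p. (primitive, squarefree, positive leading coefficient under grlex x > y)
First, degree: the shape is more complex than any degree-3 curve, so deg p = 4.
Then, checking where it meets the axes: among the integer gridlines, it crosses the x-axis at x ∈ {0, 1}; it crosses the y-axis at the gridline y = 0.
Finally, together with the visible shape, these determine p as stated.

3*x^3*y - 3*y^4 + x^3 - x^2 + 2*y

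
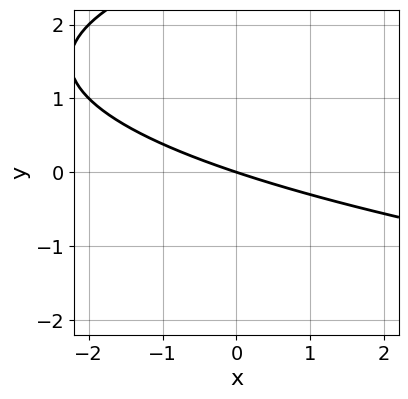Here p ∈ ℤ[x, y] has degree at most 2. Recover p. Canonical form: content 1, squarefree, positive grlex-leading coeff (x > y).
y^2 - x - 3*y

(a) The degree is 2 — the shape is more complex than any degree-1 curve.
(b) Observable constraints: it meets the y-axis at y = 0 (among the integer gridlines); it crosses the x-axis at the gridline x = 0.
(c) Fitting integer coefficients to these (and the overall shape) gives p.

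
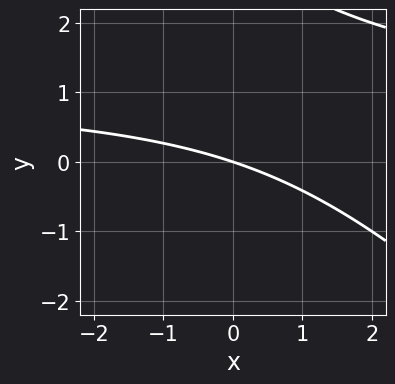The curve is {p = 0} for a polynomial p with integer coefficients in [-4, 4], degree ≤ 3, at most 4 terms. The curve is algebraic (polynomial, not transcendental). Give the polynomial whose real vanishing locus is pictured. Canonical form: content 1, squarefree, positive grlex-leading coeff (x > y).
x*y + y^2 - x - 3*y

The degree is 2 — a generic line meets the curve in up to 2 points.
From the visible intercepts: it crosses the y-axis at the gridline y = 0; it crosses the x-axis at the gridline x = 0.
These observations pin down the coefficients.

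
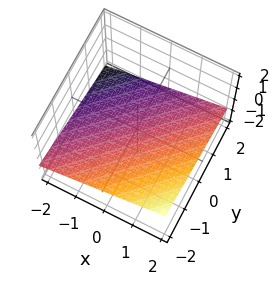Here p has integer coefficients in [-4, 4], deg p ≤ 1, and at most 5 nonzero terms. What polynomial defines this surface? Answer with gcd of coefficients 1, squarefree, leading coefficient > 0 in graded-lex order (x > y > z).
1. deg p = 1. The surface is flat (a plane).
2. From the axis intercepts and sections: it crosses the y-axis at the gridline y = -2; it crosses the x-axis at the gridline x = 2.
3. Assembling these constraints gives the stated polynomial.

x - y - 3*z - 2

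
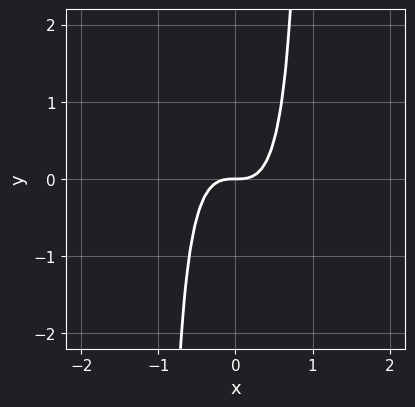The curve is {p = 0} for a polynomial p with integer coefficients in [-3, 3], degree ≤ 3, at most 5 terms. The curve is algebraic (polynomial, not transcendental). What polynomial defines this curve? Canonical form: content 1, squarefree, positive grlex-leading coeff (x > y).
(a) The degree is 3 — the shape is more complex than any degree-2 curve.
(b) From the visible intercepts: one x-axis crossing is at x = 0; it meets the y-axis at y = 0 (among the integer gridlines).
(c) Matching integer coefficients to the picture gives p.

3*x^3 + x^2*y - y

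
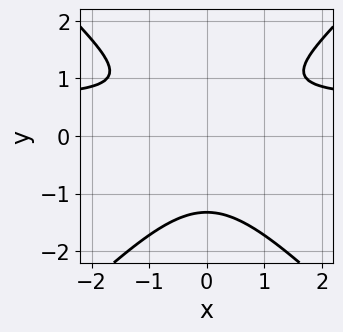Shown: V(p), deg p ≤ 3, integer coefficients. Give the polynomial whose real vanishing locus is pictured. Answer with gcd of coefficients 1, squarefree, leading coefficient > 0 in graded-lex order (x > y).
3*x^2*y - 3*y^3 - 2*x^2 + 3*y - 3

deg p = 3. The shape is more complex than any degree-2 curve.
Symmetries: it's symmetric under x → −x, forcing even powers of x.
Observable constraints: the curve avoids every integer x-axis point in the box.
Fitting integer coefficients to these (and the overall shape) gives p.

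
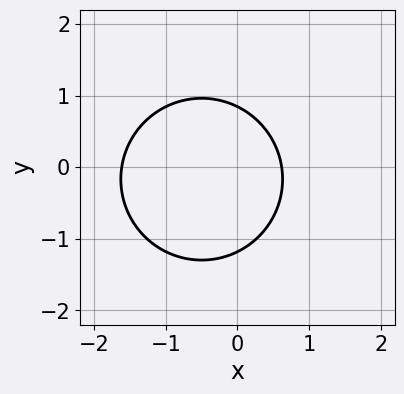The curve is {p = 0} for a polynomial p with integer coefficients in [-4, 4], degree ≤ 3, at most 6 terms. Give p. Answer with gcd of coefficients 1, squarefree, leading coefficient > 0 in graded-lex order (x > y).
The degree is 2 — no degree-1 curve has this shape.
Matching integer coefficients to the picture gives p.

3*x^2 + 3*y^2 + 3*x + y - 3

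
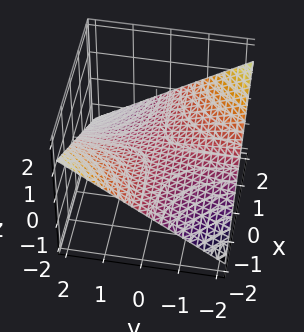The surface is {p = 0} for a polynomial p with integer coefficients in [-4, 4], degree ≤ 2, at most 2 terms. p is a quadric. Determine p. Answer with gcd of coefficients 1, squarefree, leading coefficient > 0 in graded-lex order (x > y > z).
x*y + 3*z

First, degree: a saddle surface; a quadric, so deg p = 2.
Then, checking where it meets the axes: the visible x-axis segment lies entirely on the surface; the visible y-axis segment lies entirely on the surface; it meets the z-axis at z = 0 (among the integer gridlines).
Finally, matching integer coefficients to the picture gives p.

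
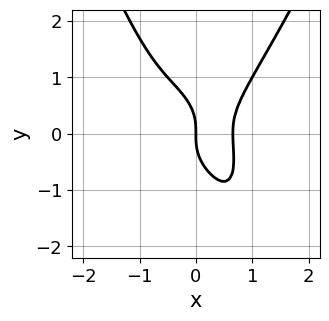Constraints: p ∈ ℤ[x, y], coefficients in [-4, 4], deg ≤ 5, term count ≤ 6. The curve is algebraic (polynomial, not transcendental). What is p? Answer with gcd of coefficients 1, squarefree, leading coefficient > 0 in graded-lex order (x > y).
2*x^4 + x^3 - x*y^2 - y^3 - x

The degree is 4 — a generic line meets the curve in up to 4 points.
Checking where it meets the axes: one y-axis crossing is at y = 0; one x-axis crossing is at x = 0.
The integer polynomial consistent with all of this is the stated p.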